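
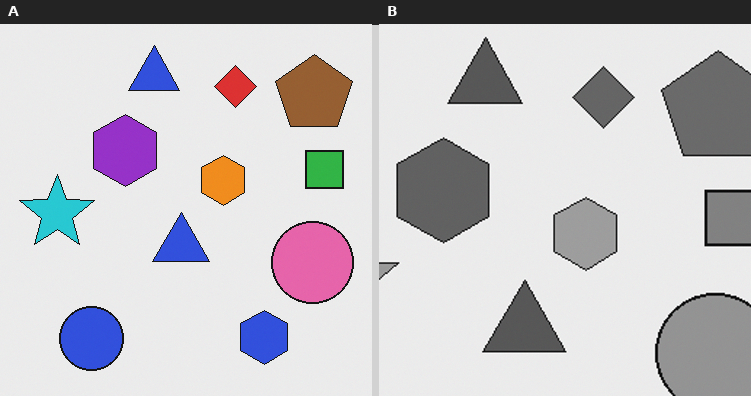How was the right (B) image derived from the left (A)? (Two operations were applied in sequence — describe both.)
It was converted to grayscale, then cropped slightly and scaled back up.

All color is removed — every shape is now a shade of grey. The visible shapes are larger and the field of view is narrower; shapes near the original edges may be partly or wholly outside the frame — a crop-and-rescale.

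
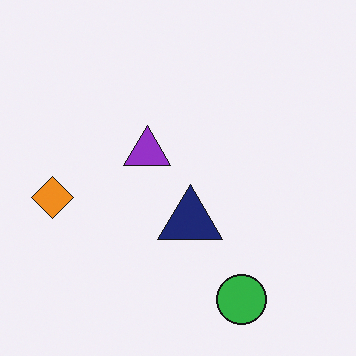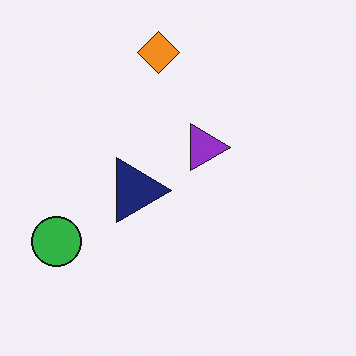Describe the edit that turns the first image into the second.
The transformation is: rotated 90° clockwise.

The green circle sits in the bottom-right of the first image and the bottom-left of the second — consistent with a whole-image 90° clockwise rotation.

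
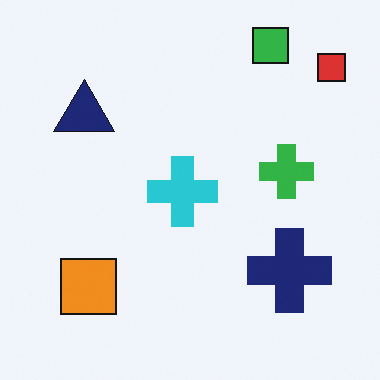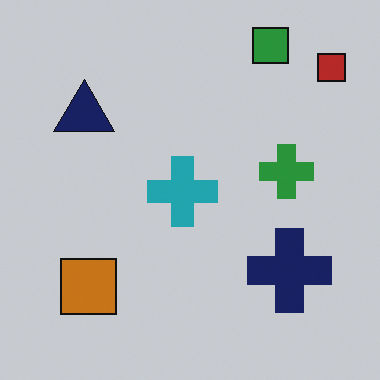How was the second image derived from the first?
It was slightly darkened.

Every pixel — background and shapes alike — is uniformly darkened.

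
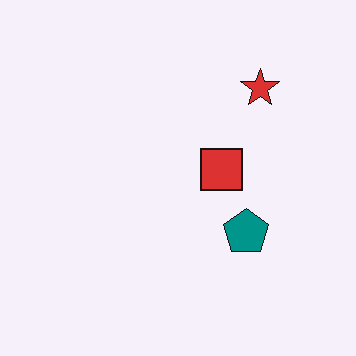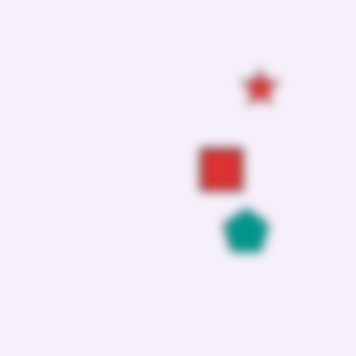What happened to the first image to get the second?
The transformation is: strongly gaussian-blurred.

Shape edges and outlines are uniformly softened across the whole image.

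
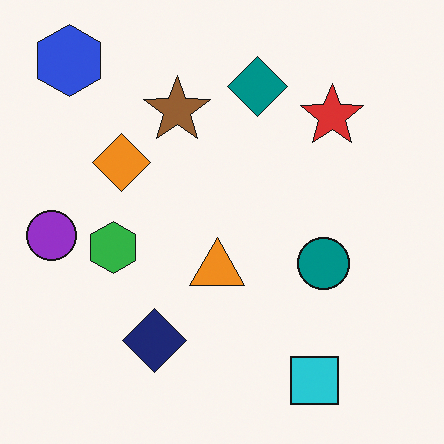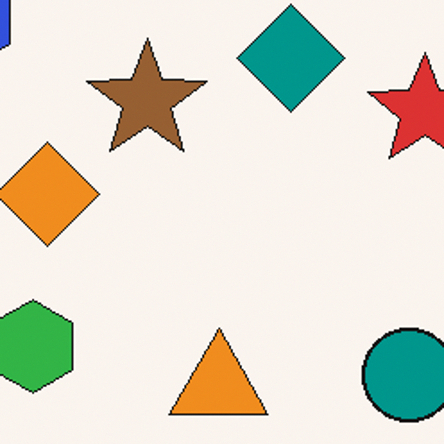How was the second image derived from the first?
The image was cropped tightly and scaled back up.

The visible shapes are larger and the field of view is narrower; shapes near the original edges may be partly or wholly outside the frame — a crop-and-rescale.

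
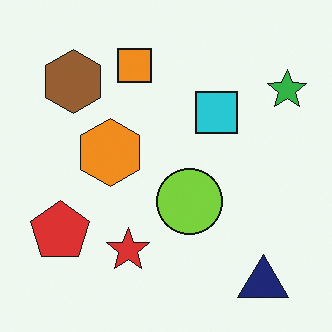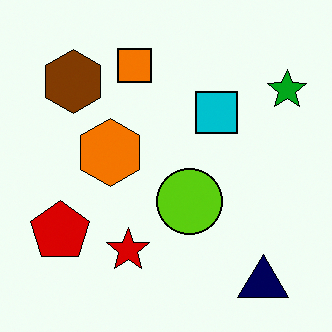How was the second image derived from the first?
It was given slightly increased contrast.

Tones are pushed away from mid-grey across the whole image — a global contrast change.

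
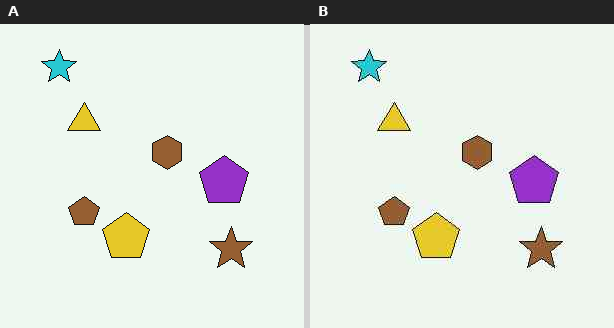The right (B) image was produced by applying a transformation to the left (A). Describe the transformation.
This is the original image JPEG-compressed with visible artifacts.

Blocky 8×8 compression artifacts appear around shape edges and the flat background shows ringing — characteristic JPEG degradation.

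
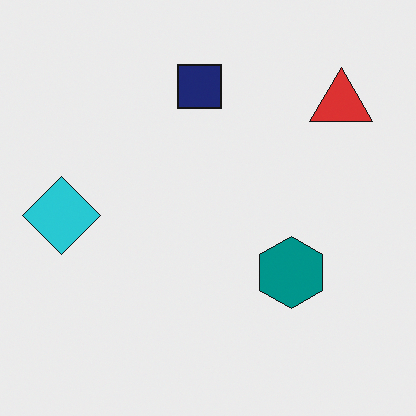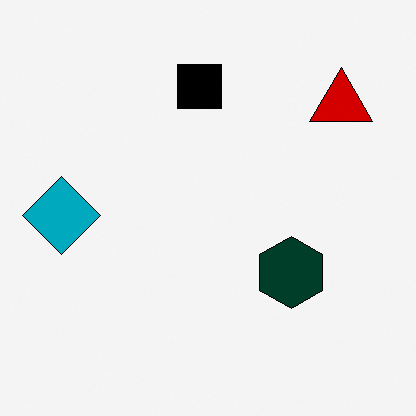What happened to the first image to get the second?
Given much higher contrast.

Tones are pushed away from mid-grey across the whole image — a global contrast change.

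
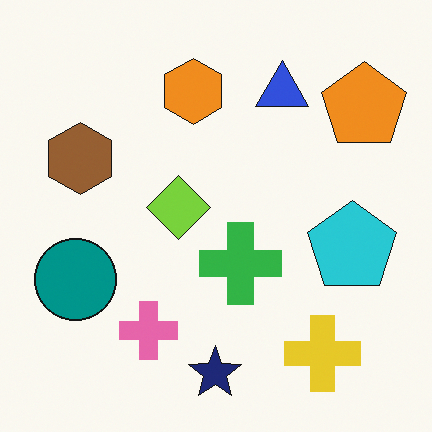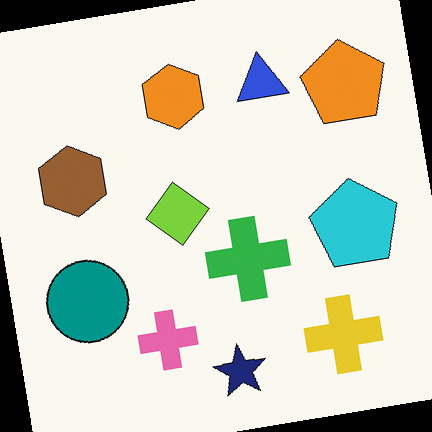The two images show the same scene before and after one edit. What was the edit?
Rotated counter-clockwise by a small amount.

Every shape is tilted by the same angle and the image corners show triangular fill wedges — a whole-image rotation by a non-right angle.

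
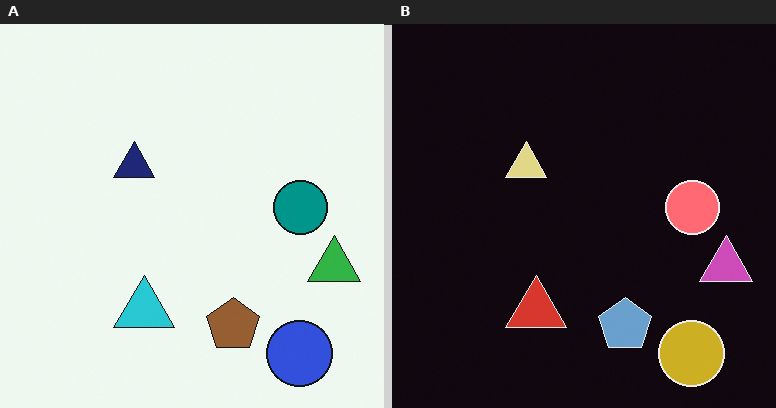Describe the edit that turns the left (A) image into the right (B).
Color-inverted (negative).

The light background has become dark and every shape's color is its complement — a photographic negative.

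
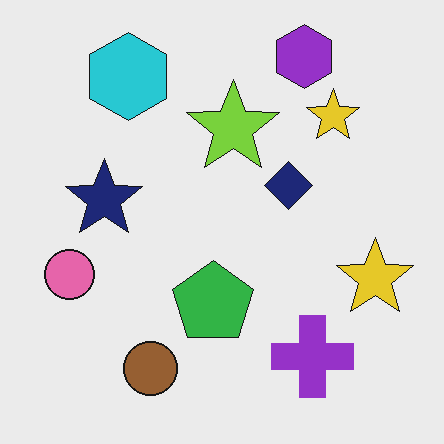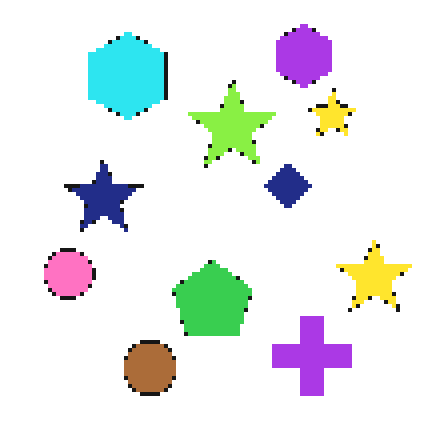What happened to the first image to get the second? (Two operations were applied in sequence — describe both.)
The image was lightly pixelated (a mild mosaic effect), then brightened a little.

Shapes are reduced to large square blocks; fine edges and outlines are lost — a downscale-then-upscale (mosaic) effect. Every pixel — background and shapes alike — is uniformly brightened.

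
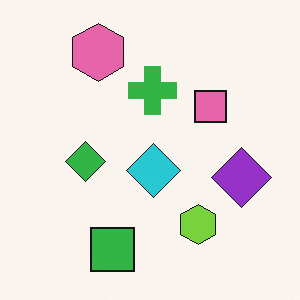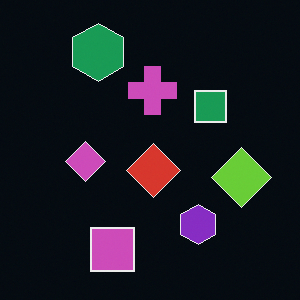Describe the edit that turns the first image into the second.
The image was color-inverted (negative).

The light background has become dark and every shape's color is its complement — a photographic negative.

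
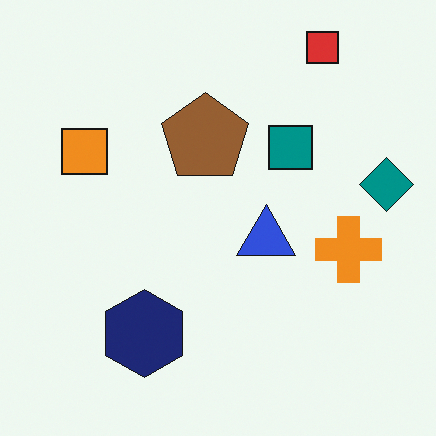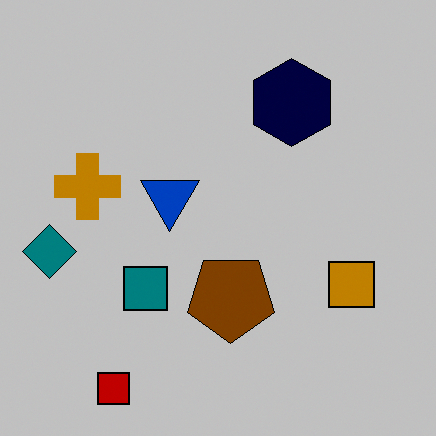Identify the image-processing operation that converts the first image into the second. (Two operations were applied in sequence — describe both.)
This is the original image rotated 180°, then heavily posterized to just a handful of flat colors.

The red square sits in the top-right of the first image and the bottom-left of the second — consistent with a whole-image 180° rotation. Each flat color has snapped to a coarser quantized level — most visibly, the near-white background has dropped to a flat grey.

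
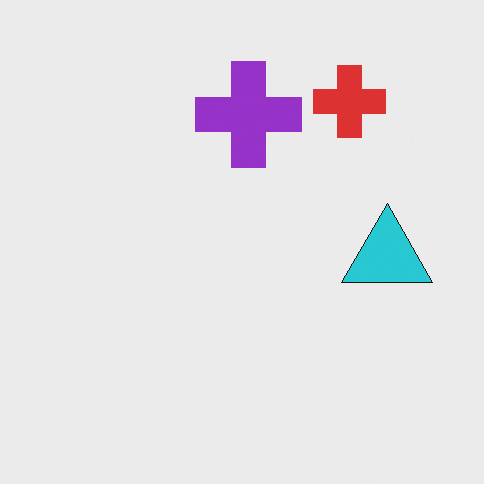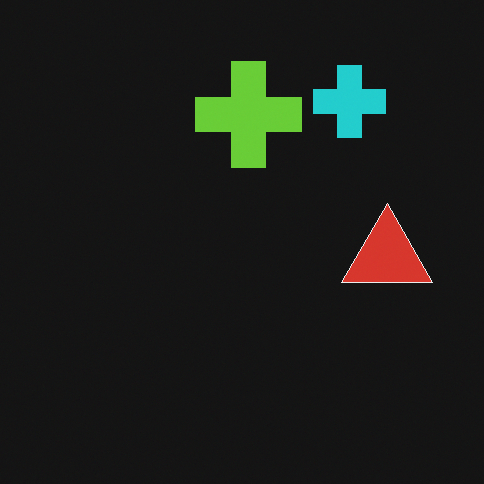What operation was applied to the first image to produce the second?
The second image is the first color-inverted (negative).

The light background has become dark and every shape's color is its complement — a photographic negative.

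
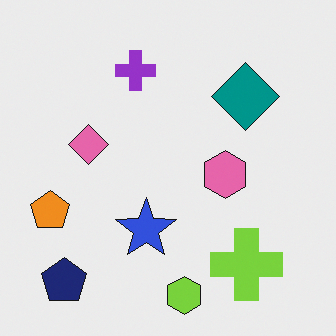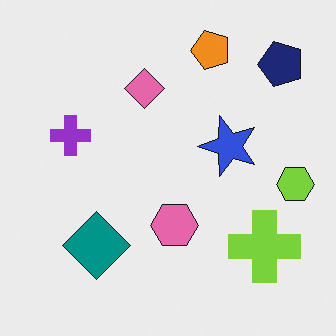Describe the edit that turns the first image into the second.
Transposed (reflected across the top-left ↔ bottom-right diagonal).

Shapes have swapped their row and column positions — what was in the top-right is now in the bottom-left — a diagonal reflection.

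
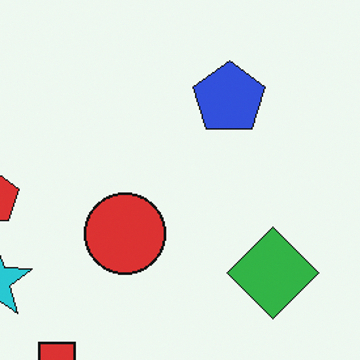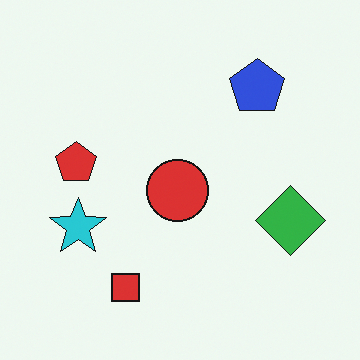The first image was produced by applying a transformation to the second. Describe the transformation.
The transformation is: cropped to a modestly smaller region and rescaled.

The visible shapes are larger and the field of view is narrower; shapes near the original edges may be partly or wholly outside the frame — a crop-and-rescale.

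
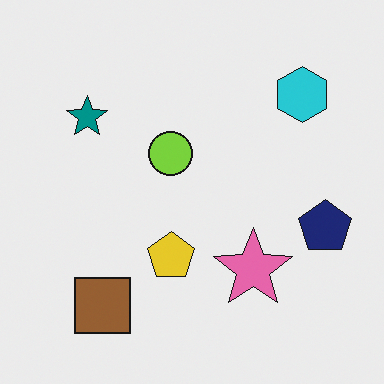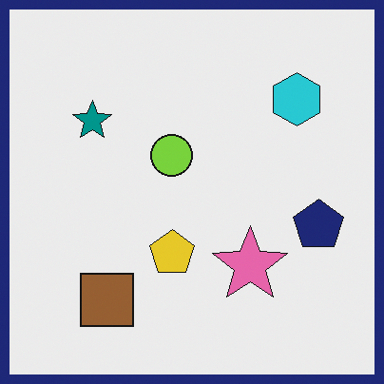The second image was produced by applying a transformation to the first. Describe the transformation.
The second image is the first framed with a navy border.

A solid navy frame runs around the edge of the second image, with the content slightly shrunk inside it.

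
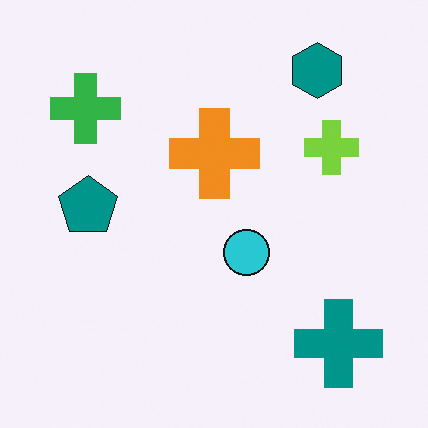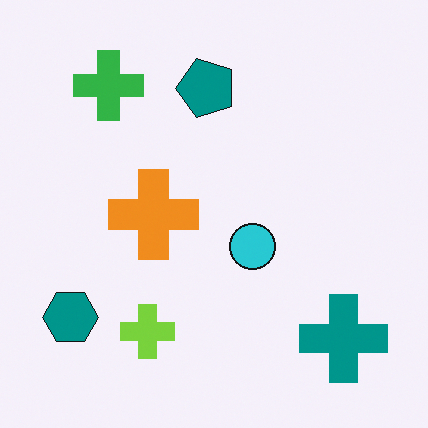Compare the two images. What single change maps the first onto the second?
Transposed (reflected across the top-left ↔ bottom-right diagonal).

Shapes have swapped their row and column positions — what was in the top-right is now in the bottom-left — a diagonal reflection.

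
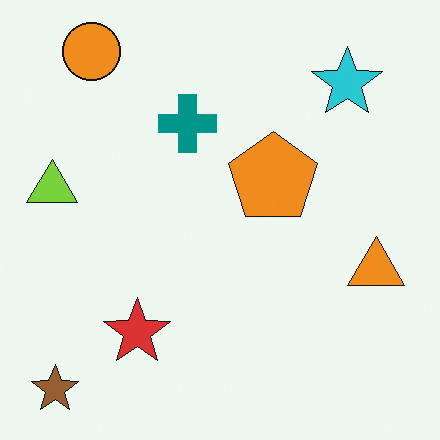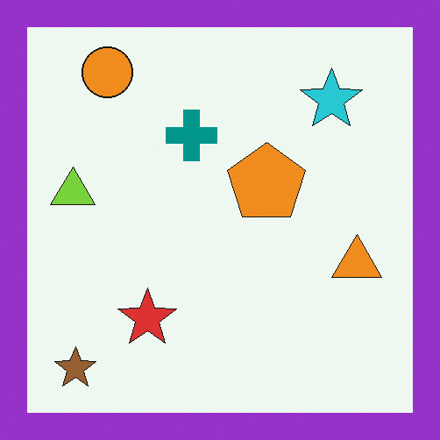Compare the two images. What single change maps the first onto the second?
This is the original image framed with a purple border.

A solid purple frame runs around the edge of the second image, with the content slightly shrunk inside it.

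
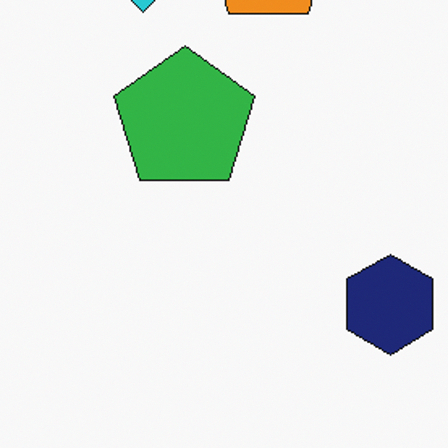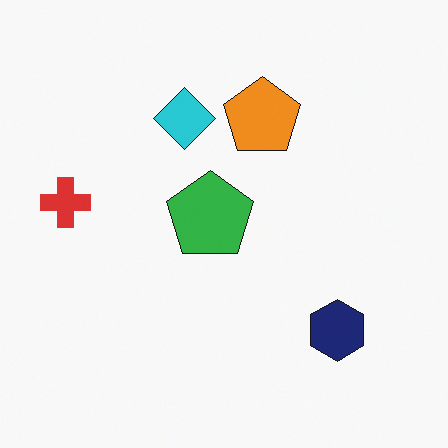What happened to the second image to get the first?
Cropped to a modestly smaller region and rescaled.

The visible shapes are larger and the field of view is narrower; shapes near the original edges may be partly or wholly outside the frame — a crop-and-rescale.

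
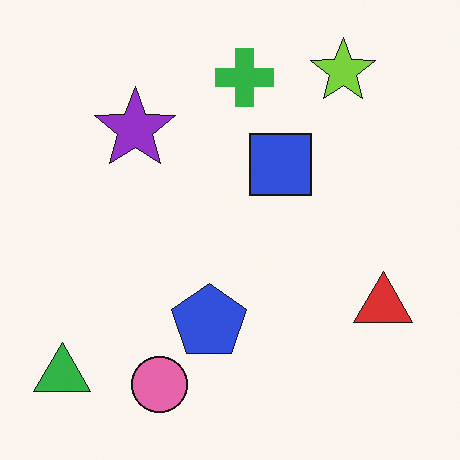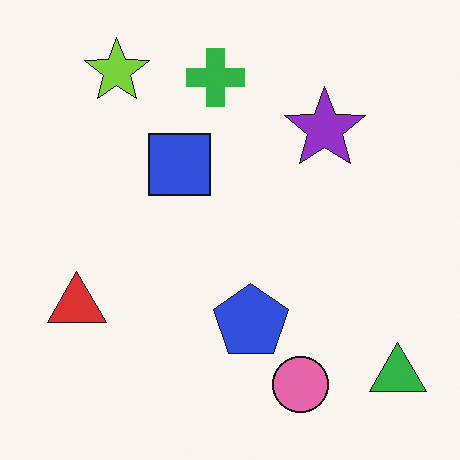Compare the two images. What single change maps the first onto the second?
It was flipped horizontally (left ↔ right).

The green triangle is in the bottom-left of the first image and the bottom-right of the second — shapes on opposite sides of the vertical midline have swapped in a mirror flip.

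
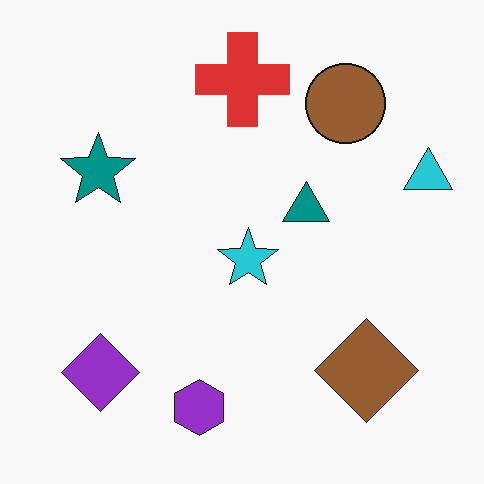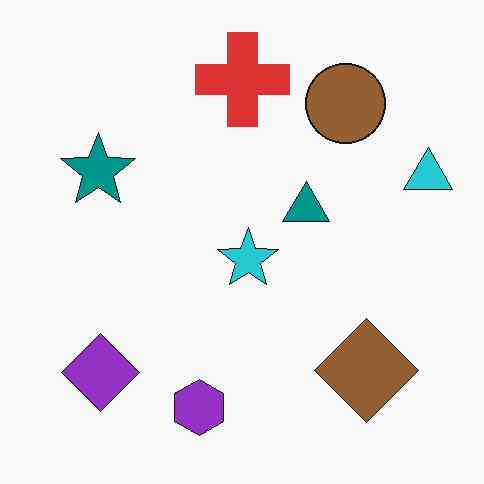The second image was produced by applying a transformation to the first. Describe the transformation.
The image was JPEG-compressed with visible artifacts.

Blocky 8×8 compression artifacts appear around shape edges and the flat background shows ringing — characteristic JPEG degradation.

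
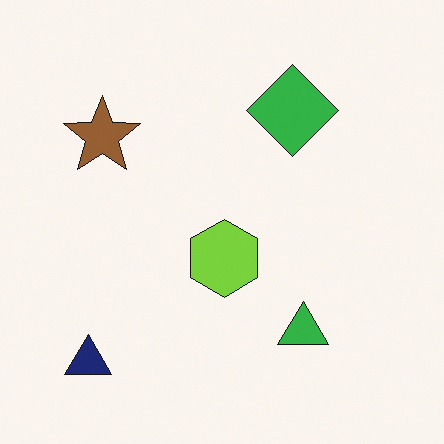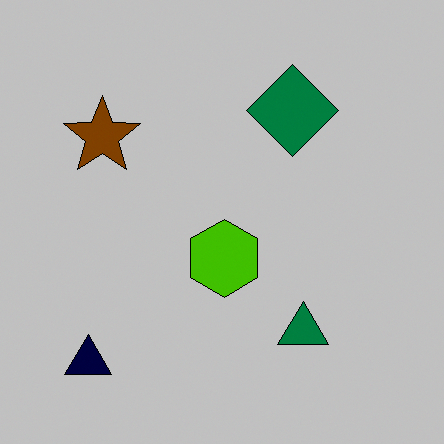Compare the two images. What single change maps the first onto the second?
The transformation is: heavily posterized to just a handful of flat colors.

Each flat color has snapped to a coarser quantized level — most visibly, the near-white background has dropped to a flat grey.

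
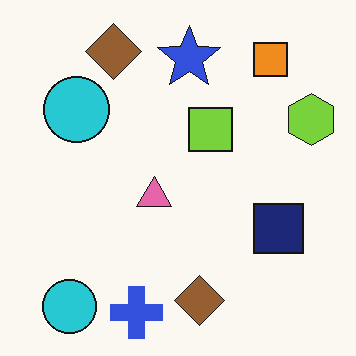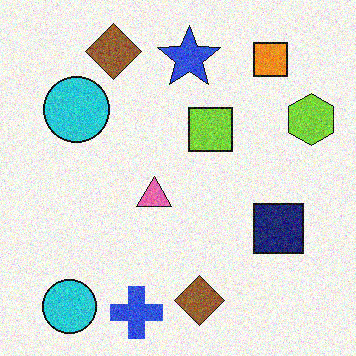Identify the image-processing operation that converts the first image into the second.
It was degraded with moderate additive noise.

Random speckle covers the whole image, including the flat background.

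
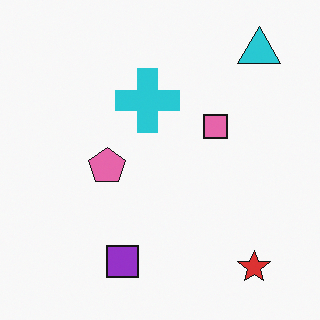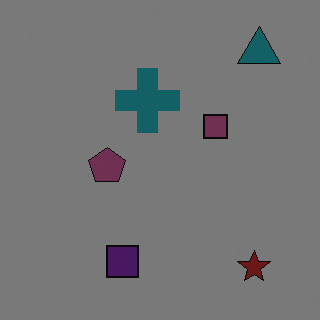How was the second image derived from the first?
The second image is the first noticeably darkened.

Every pixel — background and shapes alike — is uniformly darkened.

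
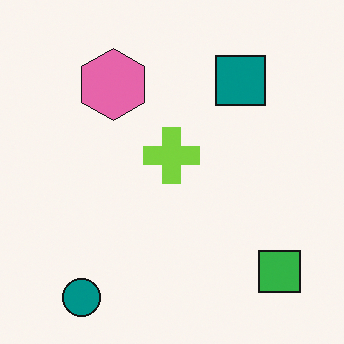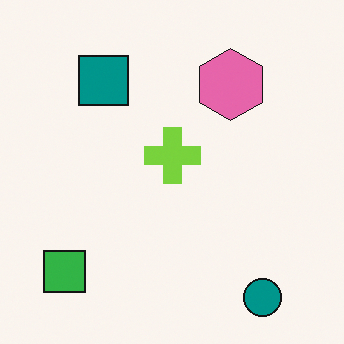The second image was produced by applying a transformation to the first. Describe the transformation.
The transformation is: flipped horizontally (left ↔ right).

The green square is in the bottom-right of the first image and the bottom-left of the second — shapes on opposite sides of the vertical midline have swapped in a mirror flip.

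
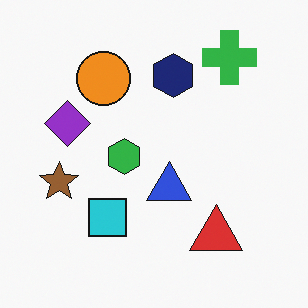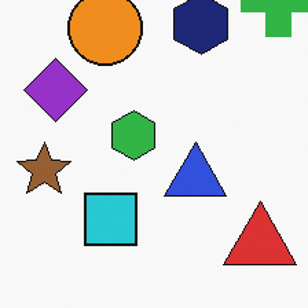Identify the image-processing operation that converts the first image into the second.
The image was cropped slightly and scaled back up.

The visible shapes are larger and the field of view is narrower; shapes near the original edges may be partly or wholly outside the frame — a crop-and-rescale.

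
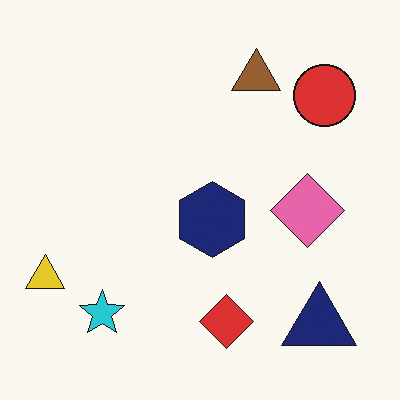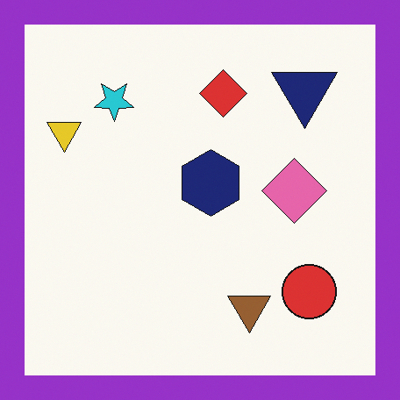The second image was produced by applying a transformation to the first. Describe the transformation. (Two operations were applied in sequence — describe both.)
Flipped vertically (top ↔ bottom), then framed with a purple border.

The navy triangle is in the bottom-right of the first image and the top-right of the second — shapes on opposite sides of the horizontal midline have swapped in a mirror flip. A solid purple frame runs around the edge of the second image, with the content slightly shrunk inside it.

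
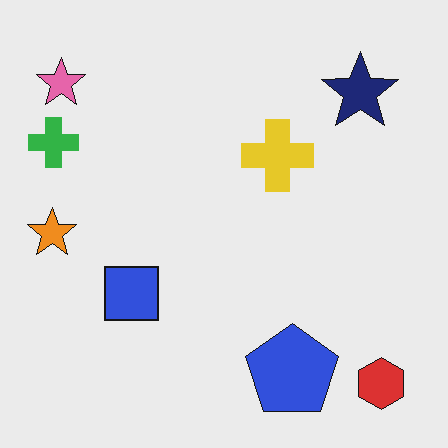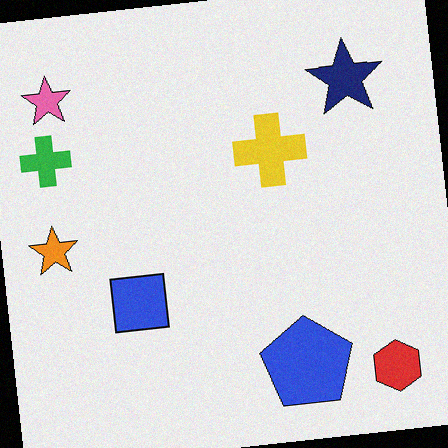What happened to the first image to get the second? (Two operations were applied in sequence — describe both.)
This is the original image rotated counter-clockwise by a slight angle, then degraded with a light layer of grain.

Every shape is tilted by the same angle and the image corners show triangular fill wedges — a whole-image rotation by a non-right angle. Random speckle covers the whole image, including the flat background.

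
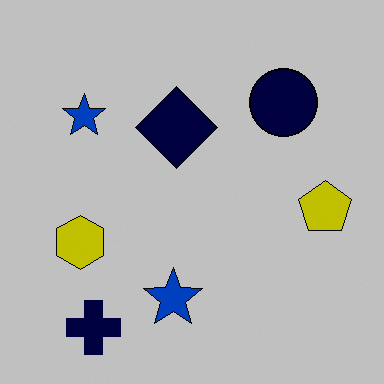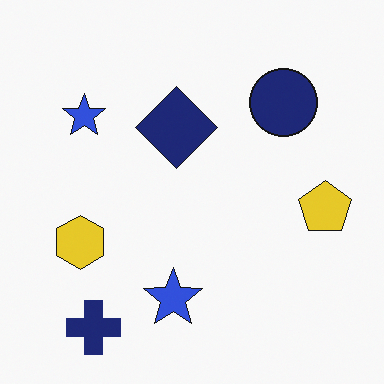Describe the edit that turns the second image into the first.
The image was heavily posterized to just a handful of flat colors.

Each flat color has snapped to a coarser quantized level — most visibly, the near-white background has dropped to a flat grey.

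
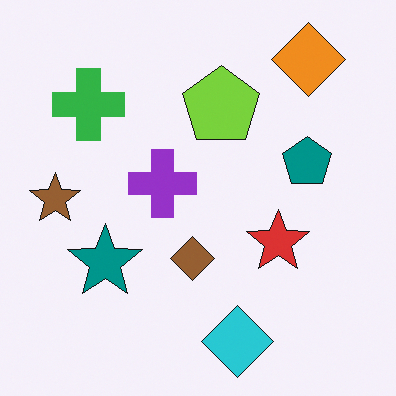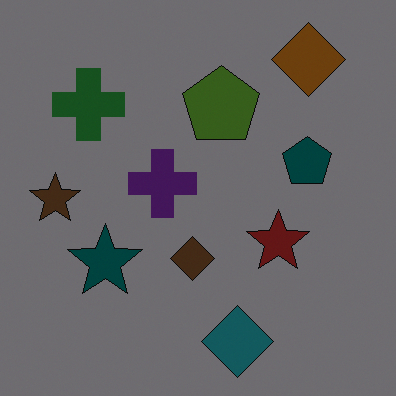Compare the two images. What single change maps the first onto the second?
This is the original image noticeably darkened.

Every pixel — background and shapes alike — is uniformly darkened.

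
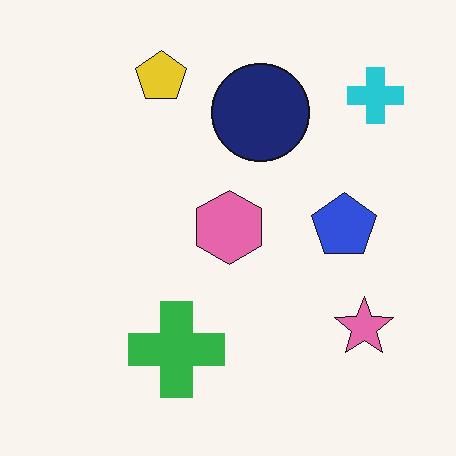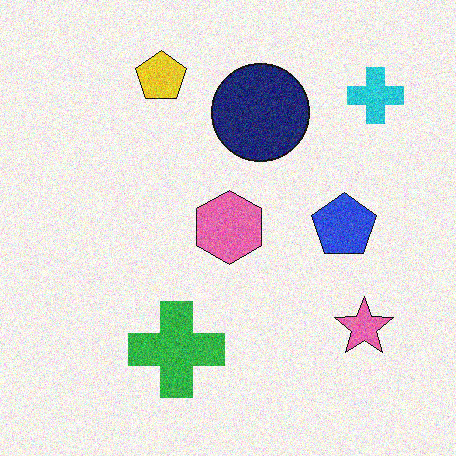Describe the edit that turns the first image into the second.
The image was degraded with visible gaussian noise.

Random speckle covers the whole image, including the flat background.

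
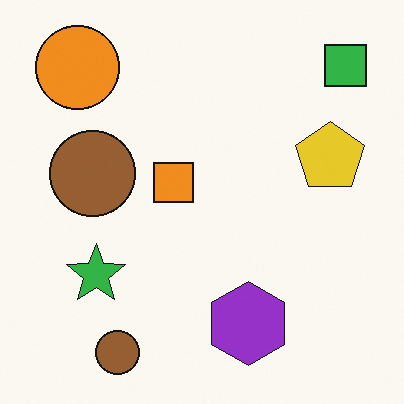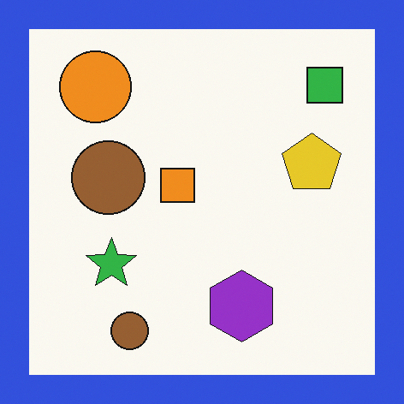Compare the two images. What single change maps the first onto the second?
The transformation is: framed with a blue border.

A solid blue frame runs around the edge of the second image, with the content slightly shrunk inside it.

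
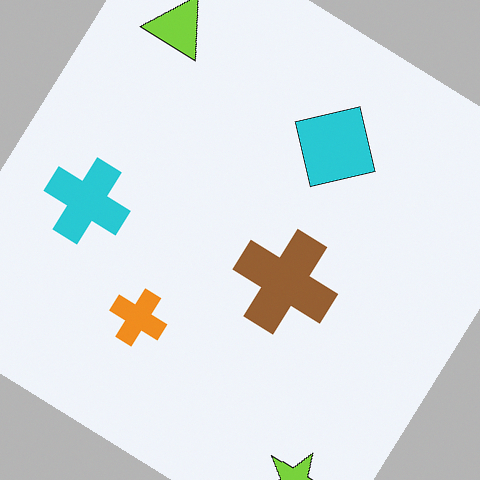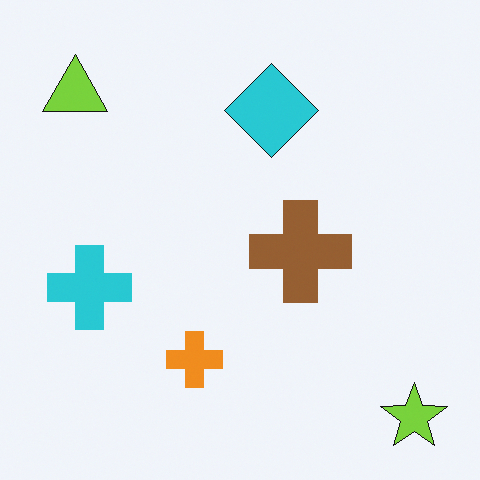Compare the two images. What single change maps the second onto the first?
Rotated clockwise by a large amount — several tens of degrees.

Every shape is tilted by the same angle and the image corners show triangular fill wedges — a whole-image rotation by a non-right angle.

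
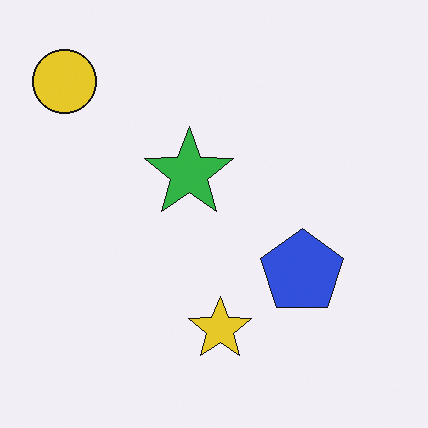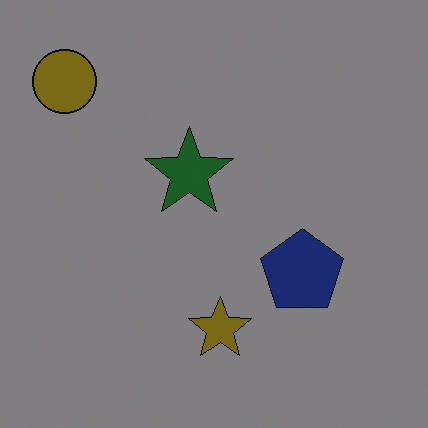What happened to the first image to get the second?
Darkened a lot.

Every pixel — background and shapes alike — is uniformly darkened.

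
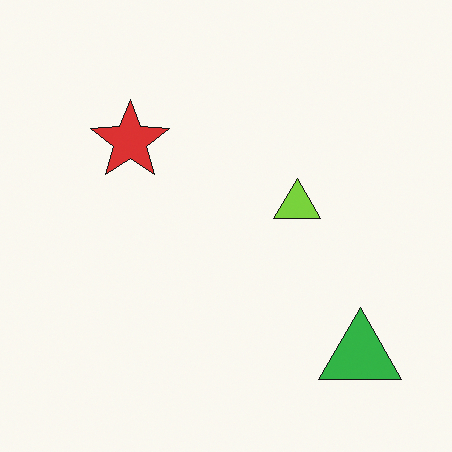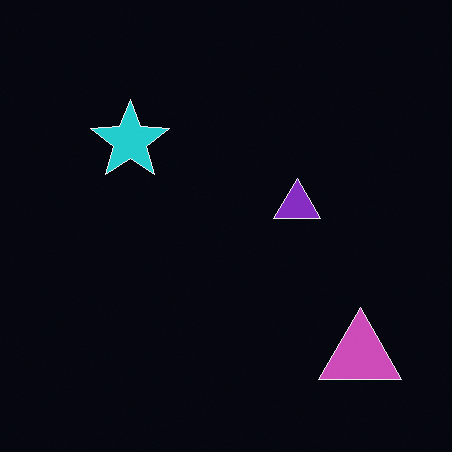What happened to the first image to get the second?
The transformation is: color-inverted (negative).

The light background has become dark and every shape's color is its complement — a photographic negative.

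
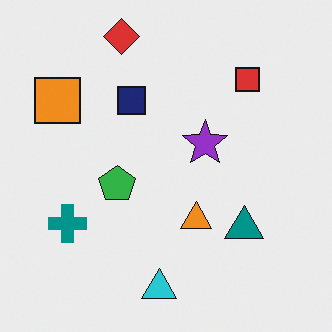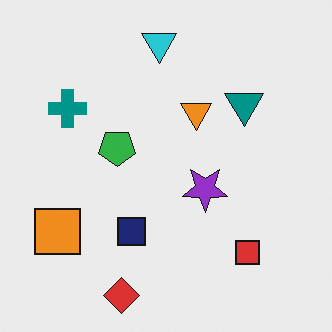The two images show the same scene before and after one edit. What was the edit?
The second image is the first flipped vertically (top ↔ bottom).

The red diamond is in the top of the first image and the bottom of the second — shapes on opposite sides of the horizontal midline have swapped in a mirror flip.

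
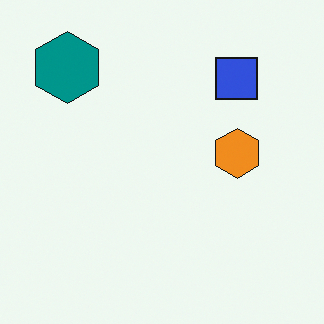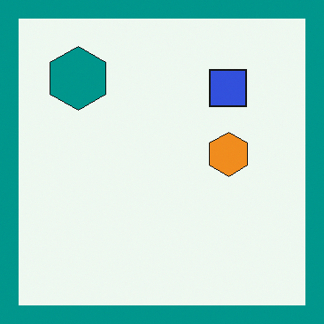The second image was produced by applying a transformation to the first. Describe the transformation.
The second image is the first framed with a teal border.

A solid teal frame runs around the edge of the second image, with the content slightly shrunk inside it.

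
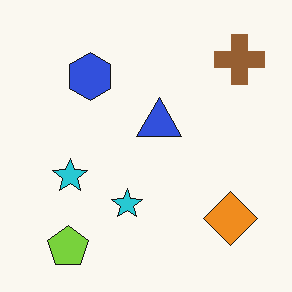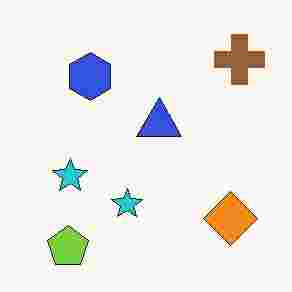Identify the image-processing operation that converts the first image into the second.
This is the original image heavily JPEG-compressed with obvious blocking artifacts.

Blocky 8×8 compression artifacts appear around shape edges and the flat background shows ringing — characteristic JPEG degradation.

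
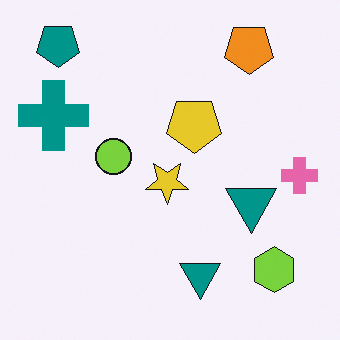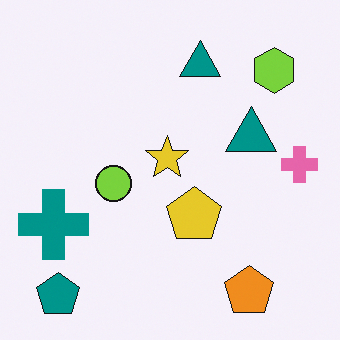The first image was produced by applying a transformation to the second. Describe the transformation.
The transformation is: flipped vertically (top ↔ bottom).

The teal pentagon is in the bottom-left of the second image and the top-left of the first — shapes on opposite sides of the horizontal midline have swapped in a mirror flip.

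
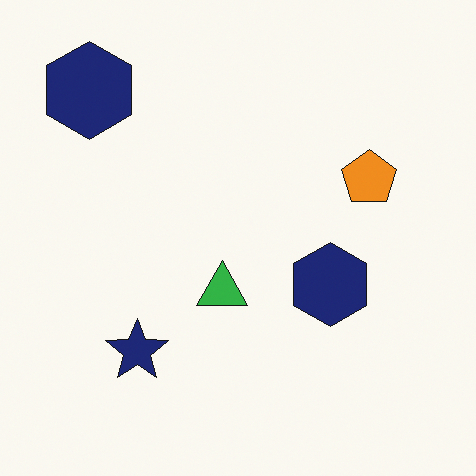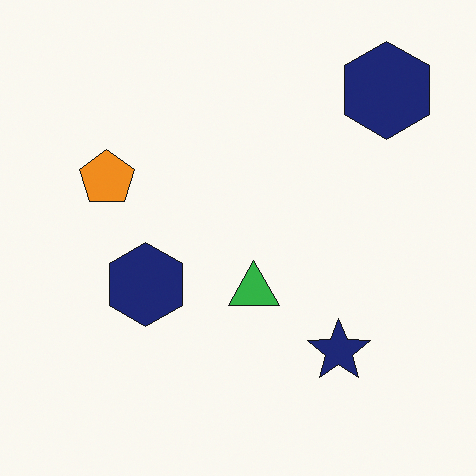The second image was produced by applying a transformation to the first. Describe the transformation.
This is the original image flipped horizontally (left ↔ right).

The orange pentagon is in the right of the first image and the left of the second — shapes on opposite sides of the vertical midline have swapped in a mirror flip.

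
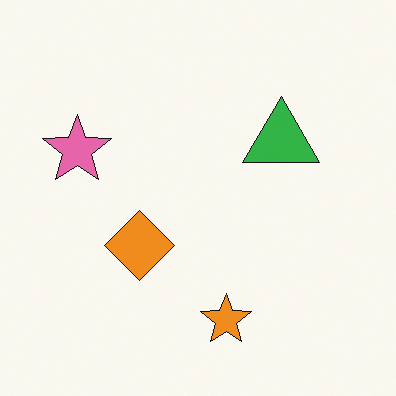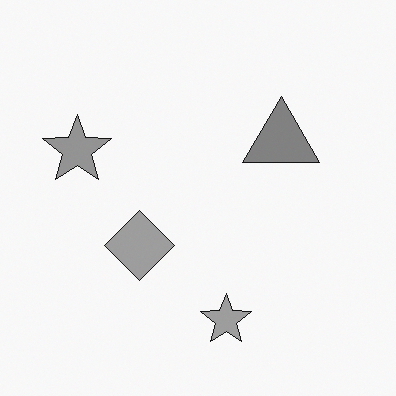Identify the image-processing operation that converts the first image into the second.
This is the original image converted to grayscale.

All color is removed — every shape is now a shade of grey.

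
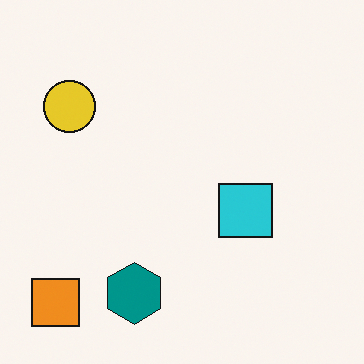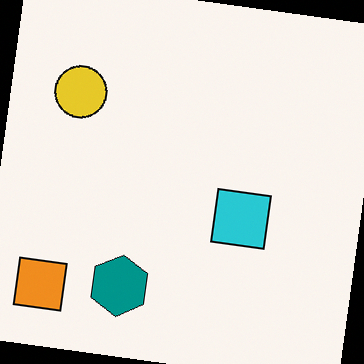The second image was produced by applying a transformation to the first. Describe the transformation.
This is the original image rotated clockwise by a slight angle.

Every shape is tilted by the same angle and the image corners show triangular fill wedges — a whole-image rotation by a non-right angle.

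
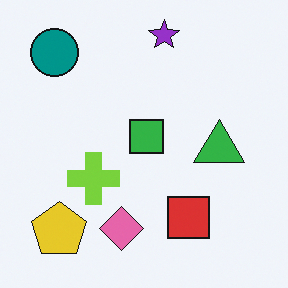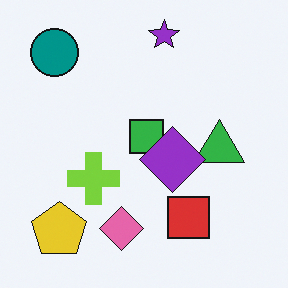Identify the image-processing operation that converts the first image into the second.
The image was overlaid with an additional purple diamond.

A purple diamond appears in the second image that is absent from the first.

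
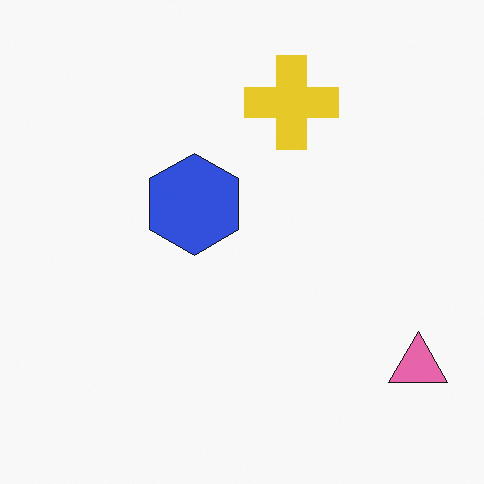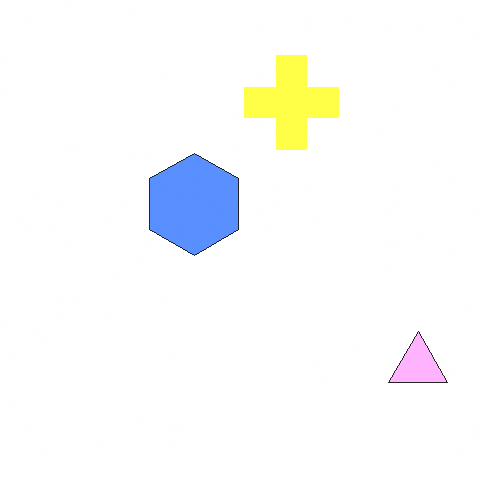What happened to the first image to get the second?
The second image is the first substantially brightened.

Every pixel — background and shapes alike — is uniformly brightened.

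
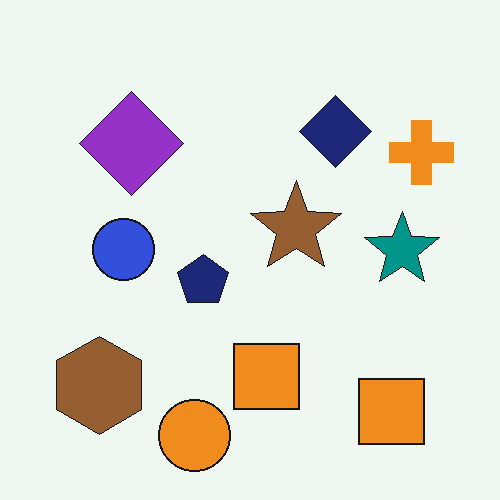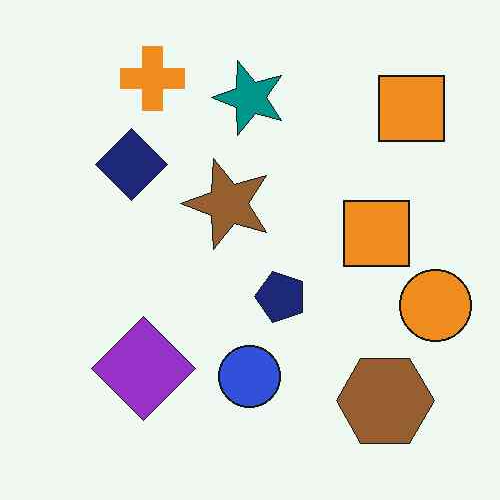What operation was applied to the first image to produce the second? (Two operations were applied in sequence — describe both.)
The second image is the first JPEG-compressed with visible artifacts, then rotated 90° counter-clockwise.

Blocky 8×8 compression artifacts appear around shape edges and the flat background shows ringing — characteristic JPEG degradation. The brown hexagon sits in the bottom-left of the first image and the bottom-right of the second — consistent with a whole-image 90° counter-clockwise rotation.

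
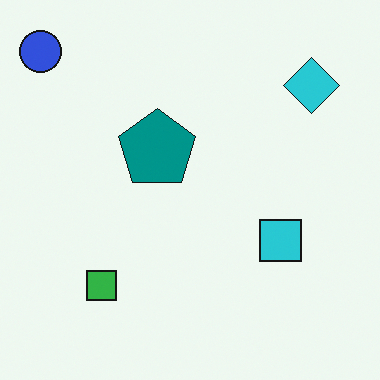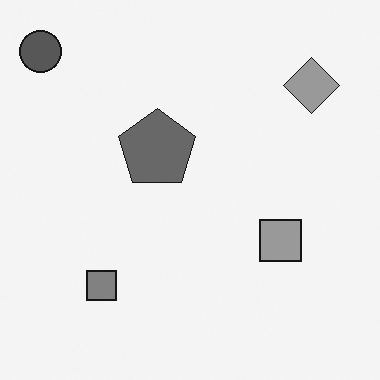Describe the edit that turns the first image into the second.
Converted to grayscale.

All color is removed — every shape is now a shade of grey.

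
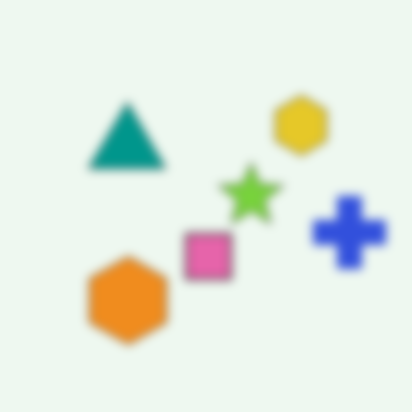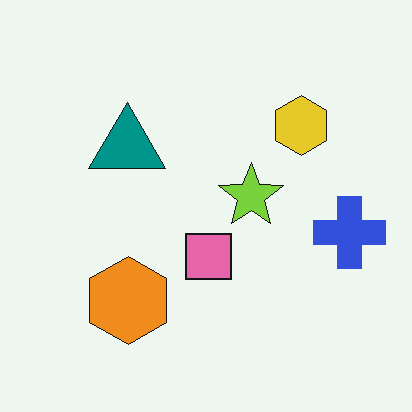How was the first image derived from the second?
The first image is the second heavily blurred.

Shape edges and outlines are uniformly softened across the whole image.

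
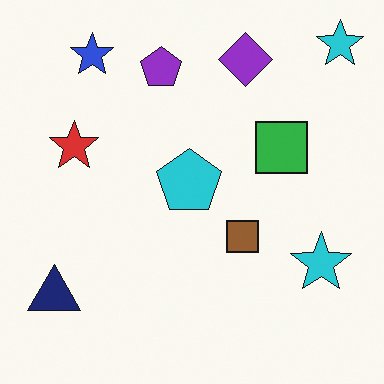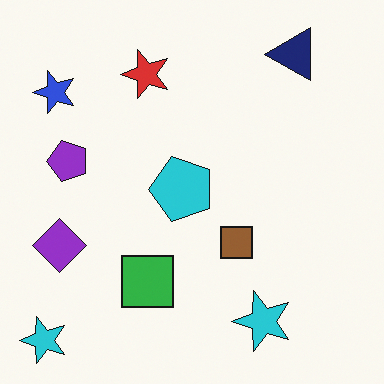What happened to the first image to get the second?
It was transposed (reflected across the top-left ↔ bottom-right diagonal).

Shapes have swapped their row and column positions — what was in the top-right is now in the bottom-left — a diagonal reflection.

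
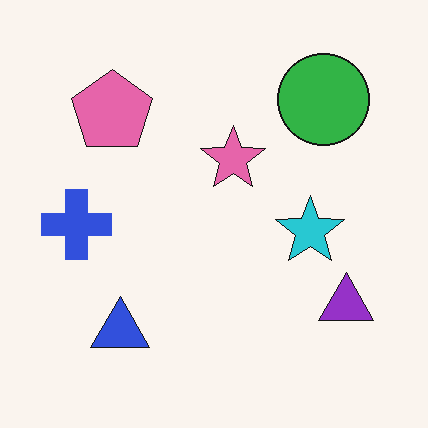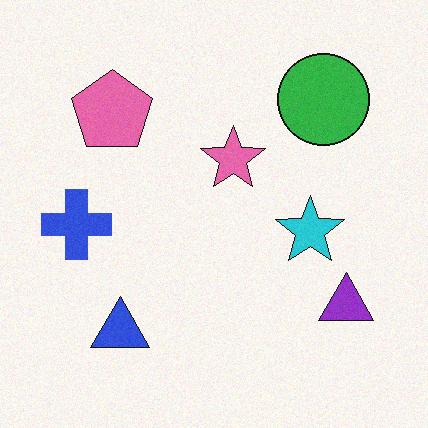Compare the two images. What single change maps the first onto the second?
The image was degraded with a light layer of grain.

Random speckle covers the whole image, including the flat background.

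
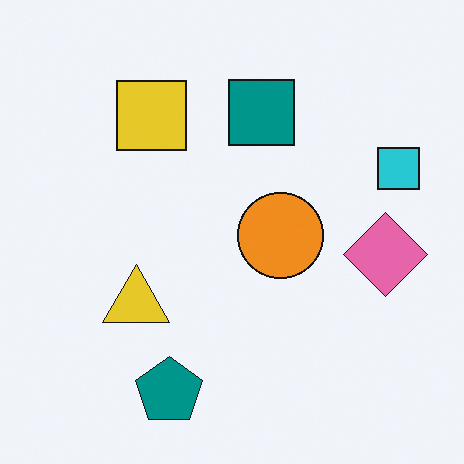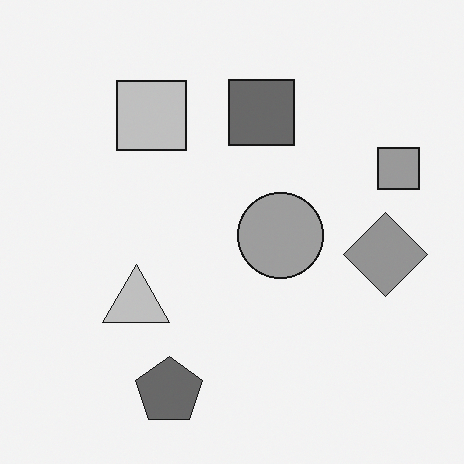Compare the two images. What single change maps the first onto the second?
The second image is the first converted to grayscale.

All color is removed — every shape is now a shade of grey.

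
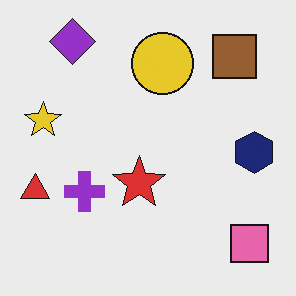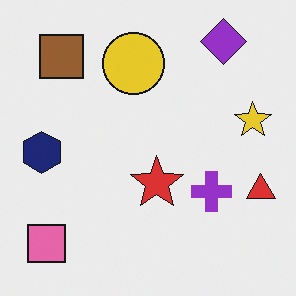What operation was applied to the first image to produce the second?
The second image is the first flipped horizontally (left ↔ right).

The red triangle is in the left of the first image and the right of the second — shapes on opposite sides of the vertical midline have swapped in a mirror flip.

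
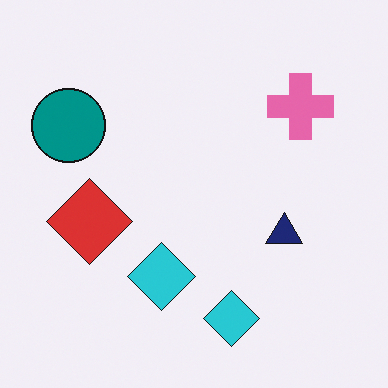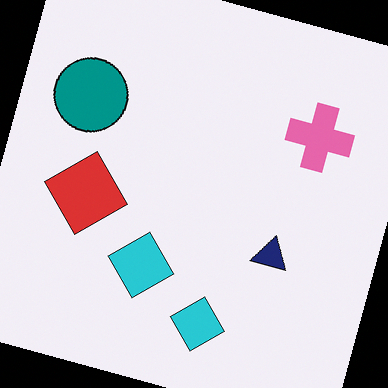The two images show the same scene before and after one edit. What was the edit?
It was rotated clockwise by a moderate amount.

Every shape is tilted by the same angle and the image corners show triangular fill wedges — a whole-image rotation by a non-right angle.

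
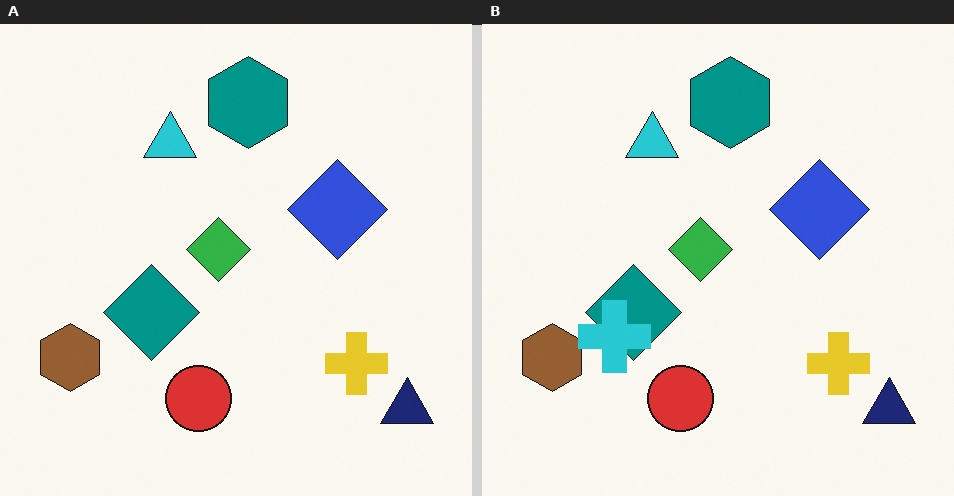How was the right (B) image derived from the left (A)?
This is the original image overlaid with an additional cyan cross.

A cyan cross appears in the right (B) image that is absent from the left (A).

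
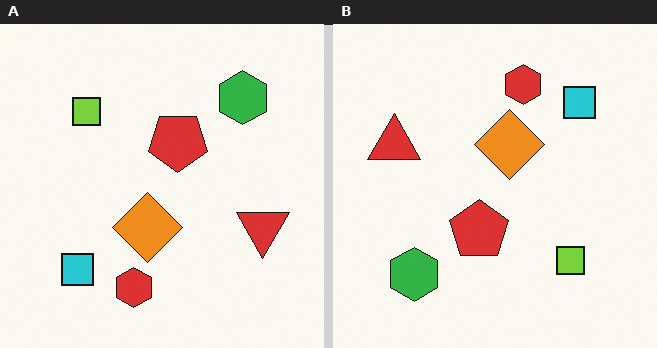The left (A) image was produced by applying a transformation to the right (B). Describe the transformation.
The image was rotated 180°.

The green hexagon sits in the bottom-left of the right (B) image and the top-right of the left (A) — consistent with a whole-image 180° rotation.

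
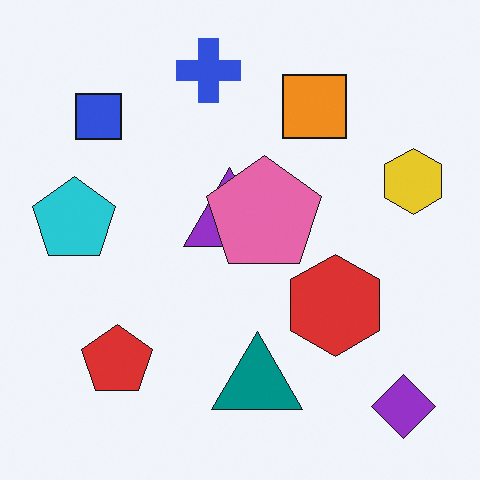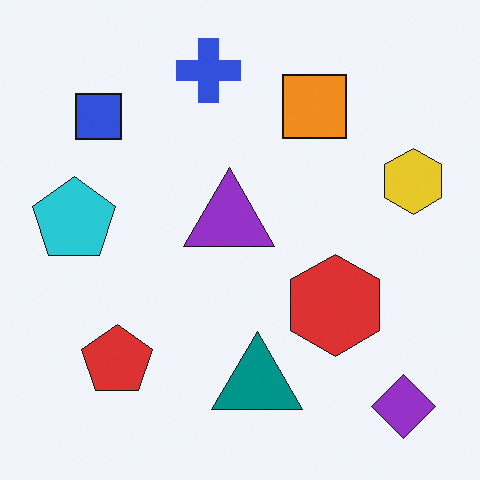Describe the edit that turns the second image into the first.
The first image is the second overlaid with an additional pink pentagon.

A pink pentagon appears in the first image that is absent from the second.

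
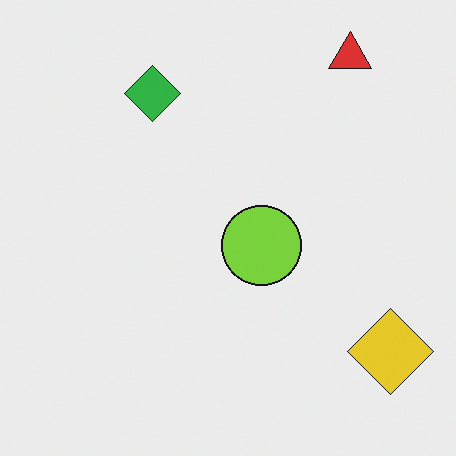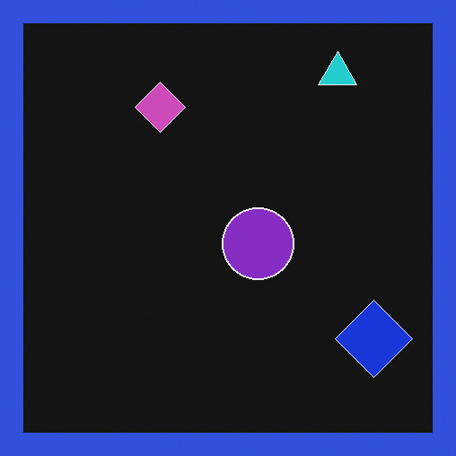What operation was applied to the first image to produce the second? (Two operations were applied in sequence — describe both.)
This is the original image color-inverted (negative), then framed with a blue border.

The light background has become dark and every shape's color is its complement — a photographic negative. A solid blue frame runs around the edge of the second image, with the content slightly shrunk inside it.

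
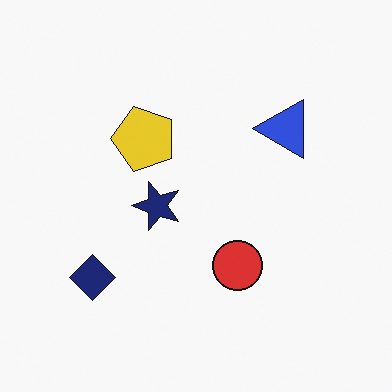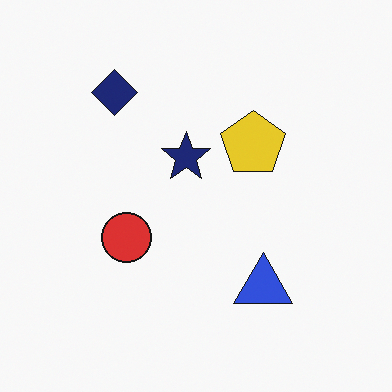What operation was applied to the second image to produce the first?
The first image is the second rotated 90° counter-clockwise.

The navy diamond sits in the top-left of the second image and the bottom-left of the first — consistent with a whole-image 90° counter-clockwise rotation.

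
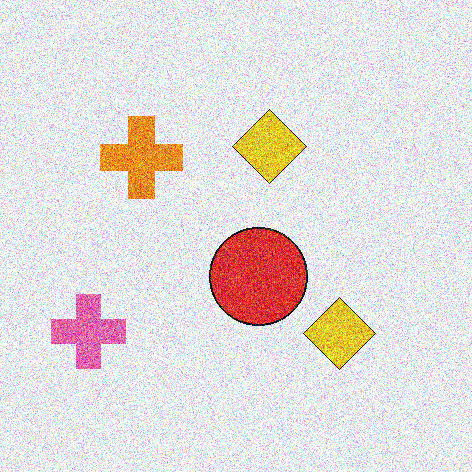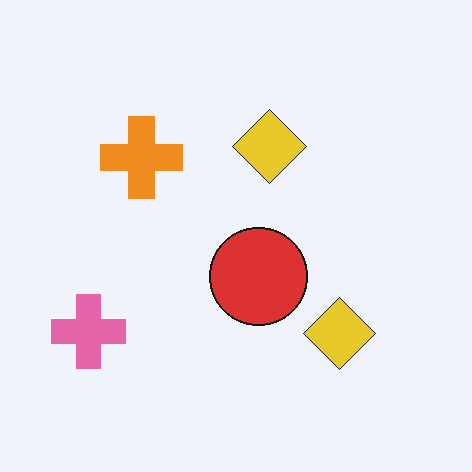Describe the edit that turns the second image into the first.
Degraded with a thick layer of grain.

Random speckle covers the whole image, including the flat background.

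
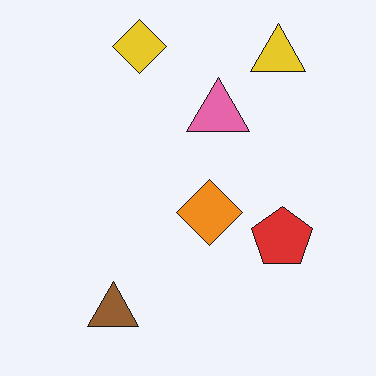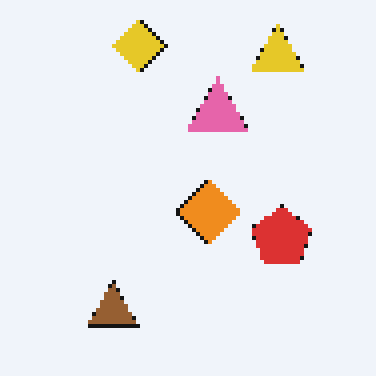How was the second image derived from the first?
Mildly pixelated.

Shapes are reduced to large square blocks; fine edges and outlines are lost — a downscale-then-upscale (mosaic) effect.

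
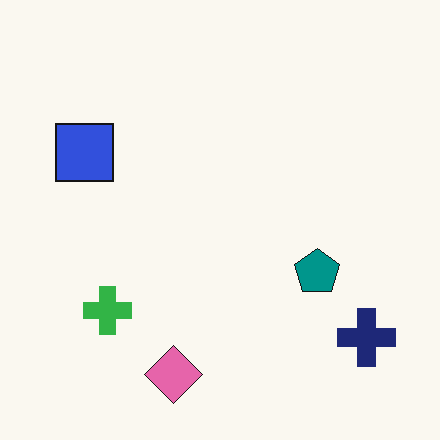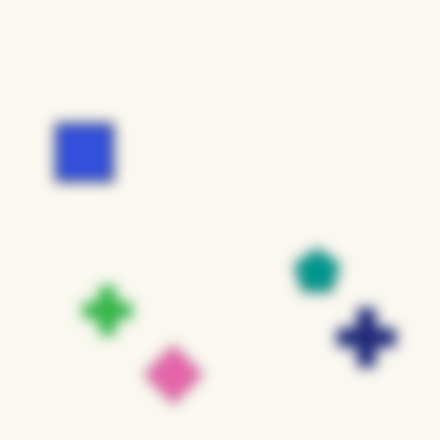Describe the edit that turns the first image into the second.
This is the original image strongly gaussian-blurred.

Shape edges and outlines are uniformly softened across the whole image.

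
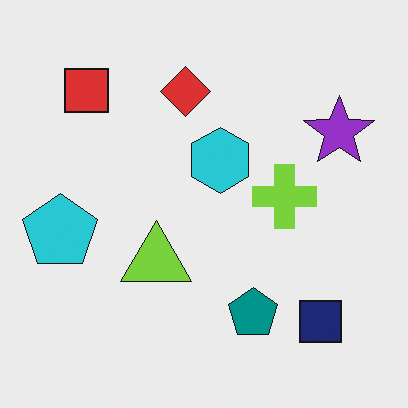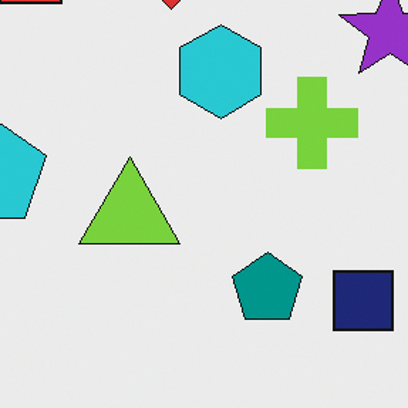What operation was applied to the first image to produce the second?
The second image is the first cropped slightly and scaled back up.

The visible shapes are larger and the field of view is narrower; shapes near the original edges may be partly or wholly outside the frame — a crop-and-rescale.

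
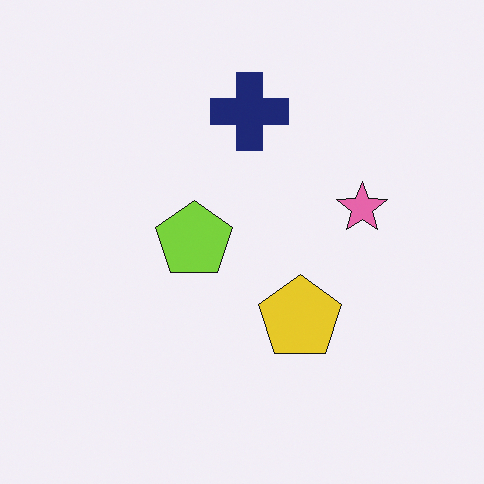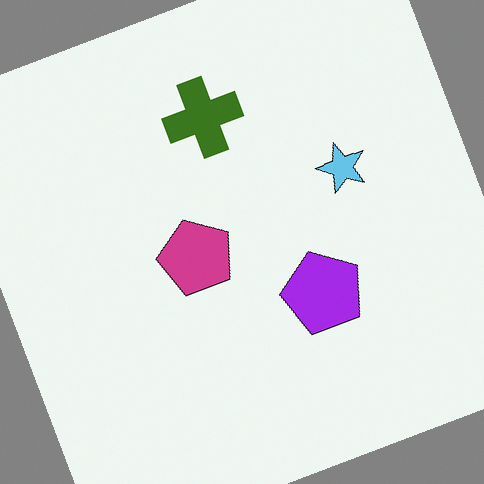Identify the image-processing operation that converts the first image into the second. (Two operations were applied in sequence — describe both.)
Rotated counter-clockwise by a moderate amount, then hue-shifted by a large amount.

Every shape is tilted by the same angle and the image corners show triangular fill wedges — a whole-image rotation by a non-right angle. Every shape's color has rotated by the same amount around the hue wheel — a uniform hue shift.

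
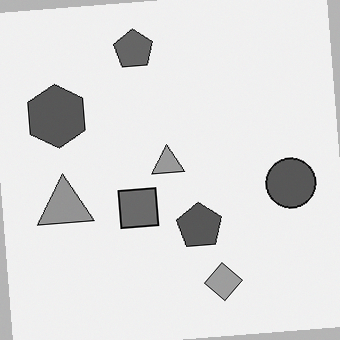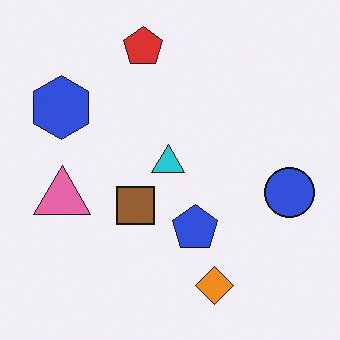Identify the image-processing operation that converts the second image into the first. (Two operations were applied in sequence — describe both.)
The image was rotated counter-clockwise by a slight angle, then converted to grayscale.

Every shape is tilted by the same angle and the image corners show triangular fill wedges — a whole-image rotation by a non-right angle. All color is removed — every shape is now a shade of grey.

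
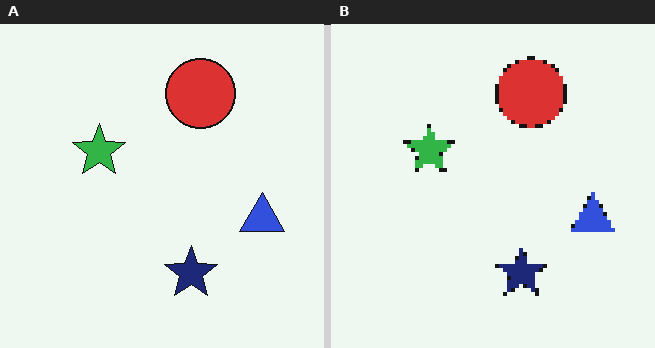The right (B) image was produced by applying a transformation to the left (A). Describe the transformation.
Mildly pixelated.

Shapes are reduced to large square blocks; fine edges and outlines are lost — a downscale-then-upscale (mosaic) effect.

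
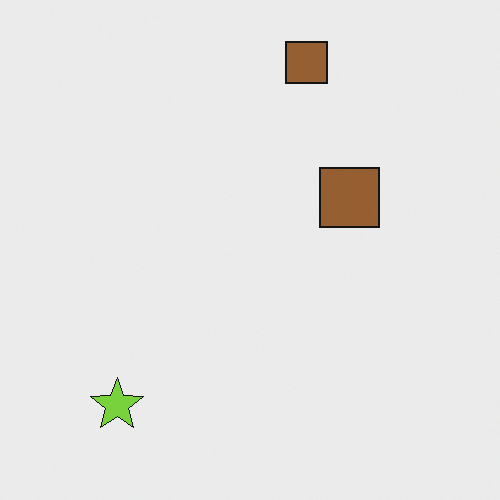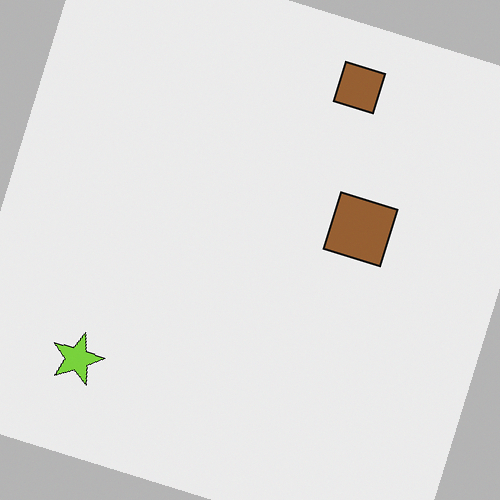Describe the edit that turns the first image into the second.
Rotated clockwise by a moderate amount.

Every shape is tilted by the same angle and the image corners show triangular fill wedges — a whole-image rotation by a non-right angle.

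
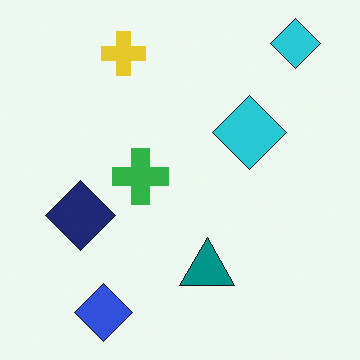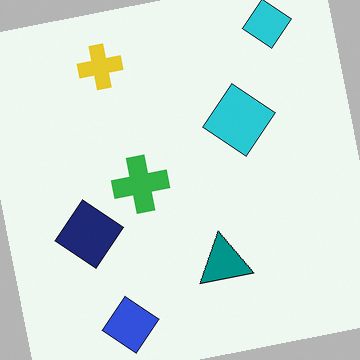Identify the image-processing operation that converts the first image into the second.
This is the original image rotated counter-clockwise by a small amount.

Every shape is tilted by the same angle and the image corners show triangular fill wedges — a whole-image rotation by a non-right angle.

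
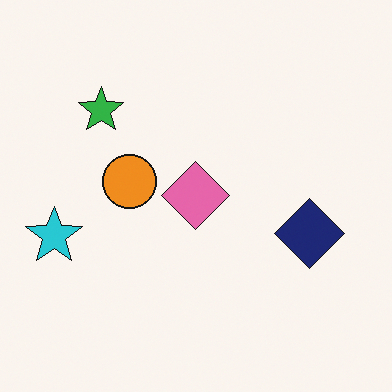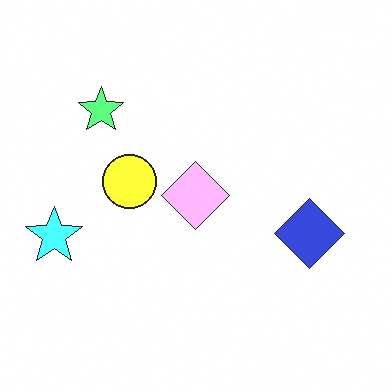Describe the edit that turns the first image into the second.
The transformation is: brightened a lot.

Every pixel — background and shapes alike — is uniformly brightened.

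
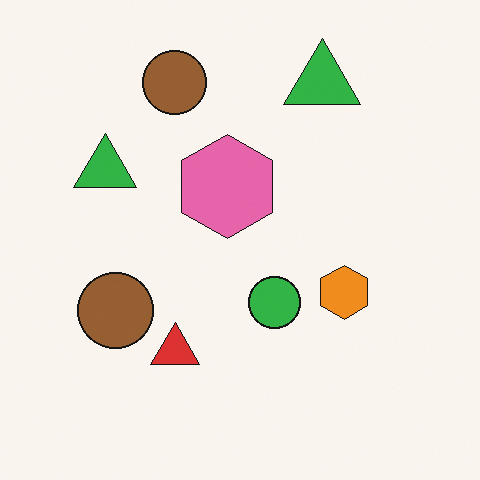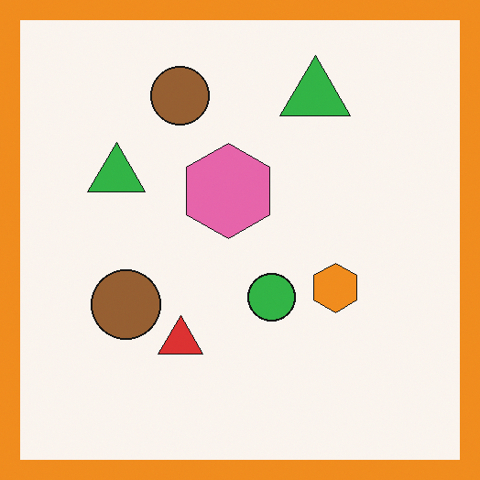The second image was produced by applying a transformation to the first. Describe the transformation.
This is the original image framed with a orange border.

A solid orange frame runs around the edge of the second image, with the content slightly shrunk inside it.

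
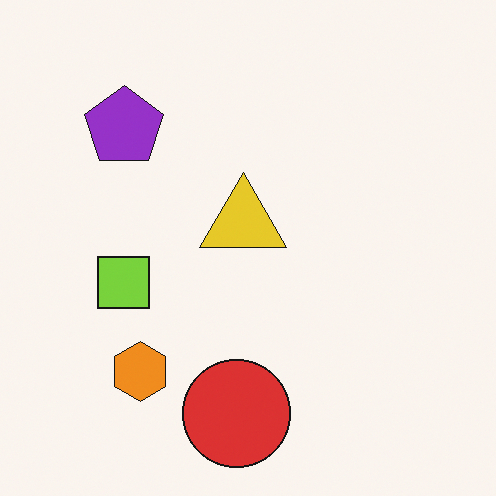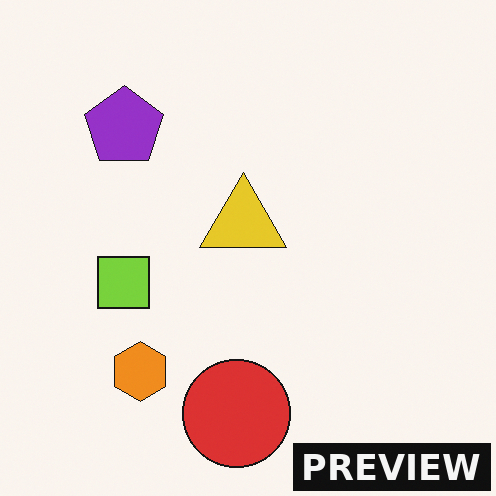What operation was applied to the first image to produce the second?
The second image is the first watermarked with the text "PREVIEW" in the lower-right corner.

A dark label reading "PREVIEW" appears in the lower-right corner.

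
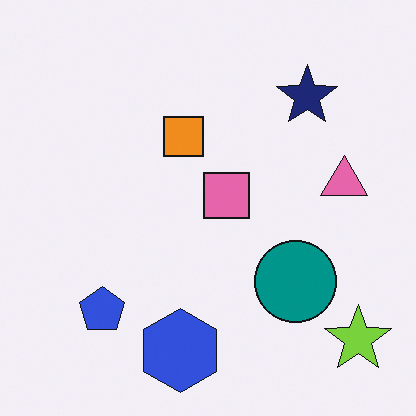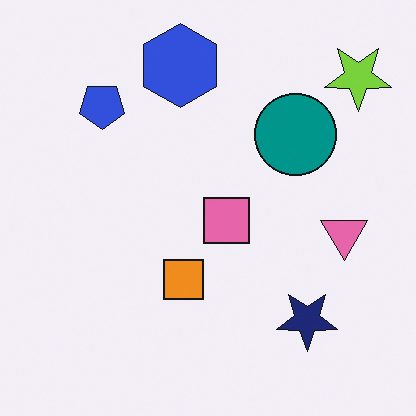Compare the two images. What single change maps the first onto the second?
The second image is the first flipped vertically (top ↔ bottom).

The blue hexagon is in the bottom of the first image and the top of the second — shapes on opposite sides of the horizontal midline have swapped in a mirror flip.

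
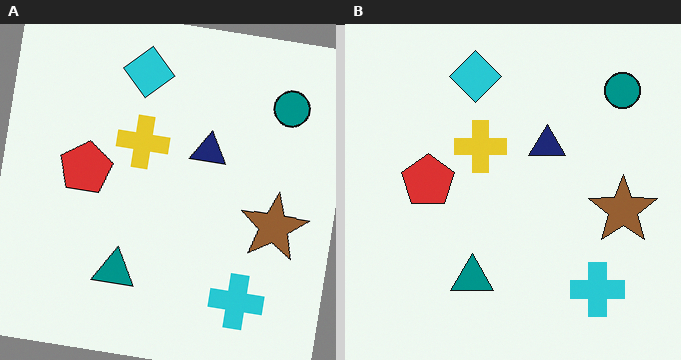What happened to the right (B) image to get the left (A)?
The transformation is: rotated clockwise by a few degrees.

Every shape is tilted by the same angle and the image corners show triangular fill wedges — a whole-image rotation by a non-right angle.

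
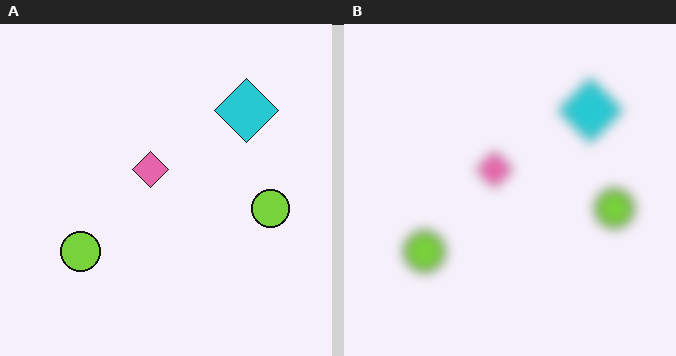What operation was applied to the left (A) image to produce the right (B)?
The image was strongly gaussian-blurred.

Shape edges and outlines are uniformly softened across the whole image.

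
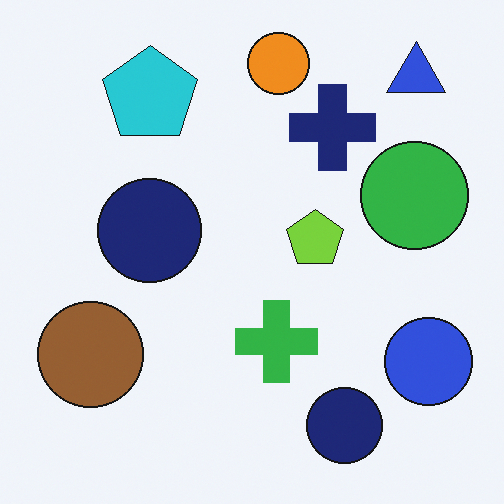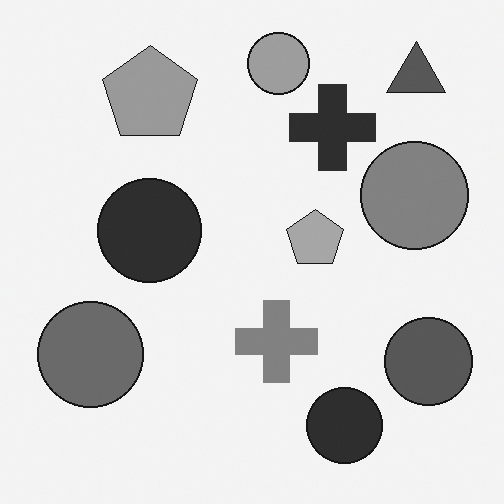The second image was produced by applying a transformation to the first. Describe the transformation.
The image was converted to grayscale.

All color is removed — every shape is now a shade of grey.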